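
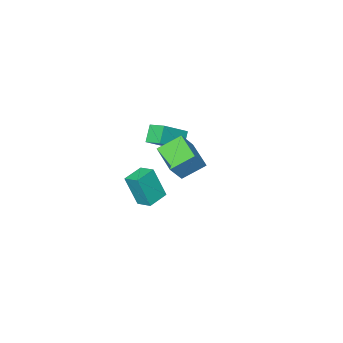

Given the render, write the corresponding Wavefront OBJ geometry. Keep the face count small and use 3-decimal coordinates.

v 0.049 1.85 2.412
v -1.102 2.397 3.221
v 0.478 3.484 1.917
v -0.674 4.031 2.725
v 0.894 1.969 3.535
v -0.258 2.516 4.343
v 1.322 3.603 3.039
v 0.171 4.15 3.848
v -2.646 -2.995 -4.302
v -2.224 -3.592 -2.387
v -2.777 -2.009 -3.966
v -2.355 -2.606 -2.051
v -1.365 -2.754 -4.509
v -0.943 -3.351 -2.594
v -1.496 -1.768 -4.173
v -1.074 -2.365 -2.258
v -4.1 -3.441 -1.432
v -4.739 -3.889 -0.521
v -4.3 -2.421 -1.071
v -4.939 -2.87 -0.16
v -2.521 -3.51 -0.36
v -3.16 -3.959 0.551
v -2.721 -2.491 0.001
v -3.36 -2.939 0.912
f 2 4 1
f 5 2 1
f 1 4 3
f 3 5 1
f 2 8 4
f 6 2 5
f 6 8 2
f 4 8 3
f 7 5 3
f 3 8 7
f 7 6 5
f 8 6 7
f 10 12 9
f 13 10 9
f 9 12 11
f 11 13 9
f 10 16 12
f 14 10 13
f 14 16 10
f 12 16 11
f 15 13 11
f 11 16 15
f 15 14 13
f 16 14 15
f 18 20 17
f 21 18 17
f 17 20 19
f 19 21 17
f 18 24 20
f 22 18 21
f 22 24 18
f 20 24 19
f 23 21 19
f 19 24 23
f 23 22 21
f 24 22 23



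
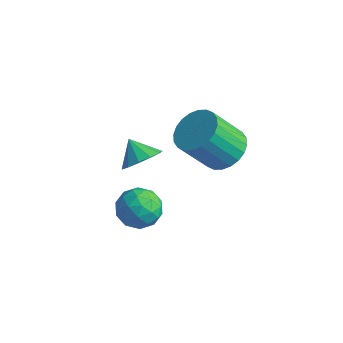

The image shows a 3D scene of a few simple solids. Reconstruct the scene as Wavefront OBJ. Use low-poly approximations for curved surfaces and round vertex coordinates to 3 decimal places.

v -2.134 -1.081 -3.565
v -1.685 -0.648 -4.318
v -0.735 -1.312 -2.862
v -0.286 -0.879 -3.615
v -0.844 -0.351 -3.011
v -1.709 -0.209 -3.445
v -0.711 -1.751 -3.735
v -1.576 -1.609 -4.169
v -0.805 -1.063 -4.423
v -0.887 -0.197 -3.975
v -1.533 -1.763 -3.205
v -1.615 -0.897 -2.757
v -2.032 -0.844 -4.003
v -0.388 -1.116 -3.177
v -0.716 -0.805 -2.822
v -0.452 -0.551 -3.264
v -2.046 -0.586 -3.49
v -1.782 -0.332 -3.932
v -1.288 -0.157 -3.164
v -0.638 -1.628 -3.248
v -0.374 -1.374 -3.69
v -1.968 -1.409 -3.916
v -1.704 -1.155 -4.358
v -1.132 -1.803 -4.016
v -1.251 -0.834 -4.508
v -0.429 -0.969 -4.095
v -0.679 -1.482 -4.165
v -1.187 -1.398 -4.42
v -1.299 -0.325 -4.244
v -0.477 -0.461 -3.831
v -0.805 -0.15 -3.476
v -1.314 -0.067 -3.731
v -0.782 -0.569 -4.306
v -1.943 -1.499 -3.349
v -1.121 -1.635 -2.936
v -1.106 -1.893 -3.449
v -1.615 -1.81 -3.704
v -1.991 -0.991 -3.085
v -1.169 -1.126 -2.672
v -1.233 -0.562 -2.76
v -1.741 -0.478 -3.015
v -1.638 -1.391 -2.874
v 0.872 1.551 -0.305
v 1.645 1.905 0.239
v 1.042 0.904 1.749
v 0.268 0.549 1.205
v 1.37 2.178 0.31
v 0.766 1.177 1.82
v 1.019 2.355 0.287
v 0.415 1.354 1.797
v 0.645 2.41 0.174
v 0.042 1.409 1.684
v 0.306 2.334 -0.012
v -0.298 1.333 1.499
v 0.053 2.139 -0.242
v -0.55 1.138 1.268
v -0.075 1.854 -0.483
v -0.679 0.853 1.028
v -0.059 1.523 -0.696
v -0.663 0.522 0.815
v 0.098 1.196 -0.849
v -0.505 0.195 0.661
v 0.374 0.923 -0.92
v -0.23 -0.078 0.59
v 0.725 0.746 -0.897
v 0.121 -0.255 0.613
v 1.098 0.691 -0.784
v 0.495 -0.31 0.726
v 1.438 0.767 -0.599
v 0.834 -0.234 0.912
v 1.69 0.962 -0.368
v 1.087 -0.039 1.142
v 1.819 1.247 -0.128
v 1.215 0.246 1.383
v 1.803 1.578 0.085
v 1.199 0.577 1.596
v -1.881 -0.099 -1.656
v -1.292 -0.207 -0.997
v -2.679 0.019 -0.924
v -1.308 0.285 -1.093
v -1.506 0.655 -1.368
v -1.822 0.786 -1.734
v -2.157 0.636 -2.076
v -2.404 0.253 -2.284
v -2.485 -0.242 -2.293
v -2.374 -0.691 -2.1
v -2.106 -0.952 -1.766
v -1.767 -0.942 -1.397
v -1.463 -0.664 -1.11
f 1 38 17
f 38 12 41
f 17 41 6
f 38 41 17
f 1 17 13
f 17 6 18
f 13 18 2
f 17 18 13
f 1 13 22
f 13 2 23
f 22 23 8
f 13 23 22
f 1 22 34
f 22 8 37
f 34 37 11
f 22 37 34
f 1 34 38
f 34 11 42
f 38 42 12
f 34 42 38
f 2 18 29
f 18 6 32
f 29 32 10
f 18 32 29
f 6 41 19
f 41 12 40
f 19 40 5
f 41 40 19
f 12 42 39
f 42 11 35
f 39 35 3
f 42 35 39
f 11 37 36
f 37 8 24
f 36 24 7
f 37 24 36
f 8 23 28
f 23 2 25
f 28 25 9
f 23 25 28
f 4 30 16
f 30 10 31
f 16 31 5
f 30 31 16
f 4 16 14
f 16 5 15
f 14 15 3
f 16 15 14
f 4 14 21
f 14 3 20
f 21 20 7
f 14 20 21
f 4 21 26
f 21 7 27
f 26 27 9
f 21 27 26
f 4 26 30
f 26 9 33
f 30 33 10
f 26 33 30
f 5 31 19
f 31 10 32
f 19 32 6
f 31 32 19
f 3 15 39
f 15 5 40
f 39 40 12
f 15 40 39
f 7 20 36
f 20 3 35
f 36 35 11
f 20 35 36
f 9 27 28
f 27 7 24
f 28 24 8
f 27 24 28
f 10 33 29
f 33 9 25
f 29 25 2
f 33 25 29
f 44 43 47
f 44 47 45
f 45 47 48
f 45 48 46
f 47 43 49
f 47 49 48
f 48 49 50
f 48 50 46
f 49 43 51
f 49 51 50
f 50 51 52
f 50 52 46
f 51 43 53
f 51 53 52
f 52 53 54
f 52 54 46
f 53 43 55
f 53 55 54
f 54 55 56
f 54 56 46
f 55 43 57
f 55 57 56
f 56 57 58
f 56 58 46
f 57 43 59
f 57 59 58
f 58 59 60
f 58 60 46
f 59 43 61
f 59 61 60
f 60 61 62
f 60 62 46
f 61 43 63
f 61 63 62
f 62 63 64
f 62 64 46
f 63 43 65
f 63 65 64
f 64 65 66
f 64 66 46
f 65 43 67
f 65 67 66
f 66 67 68
f 66 68 46
f 67 43 69
f 67 69 68
f 68 69 70
f 68 70 46
f 69 43 71
f 69 71 70
f 70 71 72
f 70 72 46
f 71 43 73
f 71 73 72
f 72 73 74
f 72 74 46
f 73 43 75
f 73 75 74
f 74 75 76
f 74 76 46
f 75 43 44
f 75 44 76
f 76 44 45
f 76 45 46
f 78 77 80
f 78 80 79
f 80 77 81
f 80 81 79
f 81 77 82
f 81 82 79
f 82 77 83
f 82 83 79
f 83 77 84
f 83 84 79
f 84 77 85
f 84 85 79
f 85 77 86
f 85 86 79
f 86 77 87
f 86 87 79
f 87 77 88
f 87 88 79
f 88 77 89
f 88 89 79
f 89 77 78
f 89 78 79



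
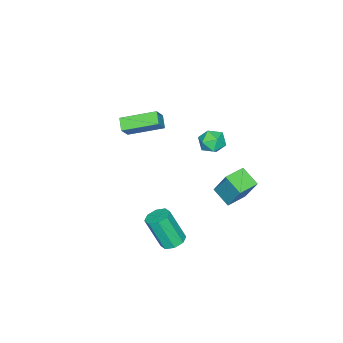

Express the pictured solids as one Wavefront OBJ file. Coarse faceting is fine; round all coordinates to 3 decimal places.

v -0.582 -2.177 0.449
v -1.103 -2.658 0.9
v 0.087 -2.109 1.293
v -0.434 -2.59 1.745
v 0.414 -3.87 -0.205
v -0.107 -4.351 0.247
v 1.083 -3.802 0.64
v 0.562 -4.283 1.091
v -2.486 0.801 -3.931
v -2.249 1.686 -2.221
v -2.212 1.886 -4.531
v -1.974 2.772 -2.821
v -1.266 0.488 -3.939
v -1.028 1.374 -2.229
v -0.991 1.574 -4.539
v -0.754 2.459 -2.829
v -3.432 -0.136 -2.061
v -2.991 -0.419 -1.389
v -3.509 -1.421 -2.551
v -3.068 -1.704 -1.879
v -3.862 -1.414 -1.777
v -3.815 -0.619 -1.473
v -2.685 -1.221 -2.467
v -2.638 -0.426 -2.163
v -2.53 -1.089 -1.64
v -3.257 -1.208 -1.213
v -3.243 -0.632 -2.727
v -3.97 -0.751 -2.3
v 3.879 1.381 -3.812
v 4.333 0.908 -4.085
v 4.554 0.066 -2.262
v 4.101 0.539 -1.988
v 4.583 1.357 -3.908
v 4.804 0.516 -2.085
v 4.42 1.82 -3.674
v 4.641 0.979 -1.851
v 3.941 2.026 -3.521
v 4.162 1.184 -1.698
v 3.426 1.854 -3.538
v 3.647 1.012 -1.715
v 3.176 1.404 -3.715
v 3.397 0.563 -1.892
v 3.339 0.941 -3.949
v 3.56 0.1 -2.126
v 3.818 0.736 -4.102
v 4.039 -0.106 -2.279
f 2 4 1
f 5 2 1
f 1 4 3
f 3 5 1
f 2 8 4
f 6 2 5
f 6 8 2
f 4 8 3
f 7 5 3
f 3 8 7
f 7 6 5
f 8 6 7
f 10 12 9
f 13 10 9
f 9 12 11
f 11 13 9
f 10 16 12
f 14 10 13
f 14 16 10
f 12 16 11
f 15 13 11
f 11 16 15
f 15 14 13
f 16 14 15
f 17 28 22
f 17 22 18
f 17 18 24
f 17 24 27
f 17 27 28
f 18 22 26
f 22 28 21
f 28 27 19
f 27 24 23
f 24 18 25
f 20 26 21
f 20 21 19
f 20 19 23
f 20 23 25
f 20 25 26
f 21 26 22
f 19 21 28
f 23 19 27
f 25 23 24
f 26 25 18
f 30 29 33
f 30 33 31
f 31 33 34
f 31 34 32
f 33 29 35
f 33 35 34
f 34 35 36
f 34 36 32
f 35 29 37
f 35 37 36
f 36 37 38
f 36 38 32
f 37 29 39
f 37 39 38
f 38 39 40
f 38 40 32
f 39 29 41
f 39 41 40
f 40 41 42
f 40 42 32
f 41 29 43
f 41 43 42
f 42 43 44
f 42 44 32
f 43 29 45
f 43 45 44
f 44 45 46
f 44 46 32
f 45 29 30
f 45 30 46
f 46 30 31
f 46 31 32



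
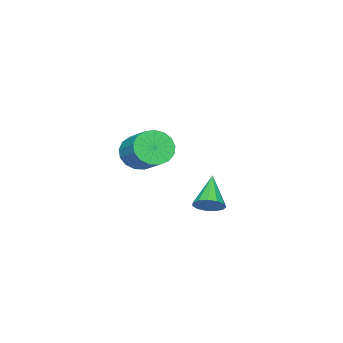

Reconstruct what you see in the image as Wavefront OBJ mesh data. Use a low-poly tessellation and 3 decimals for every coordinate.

v -1.35 3.652 -1.806
v -0.99 3.849 -1.315
v -2.39 3.028 -0.794
v -1.22 4.117 -1.386
v -1.491 4.238 -1.59
v -1.718 4.173 -1.863
v -1.828 3.942 -2.118
v -1.786 3.62 -2.274
v -1.605 3.308 -2.281
v -1.344 3.105 -2.138
v -1.085 3.076 -1.889
v -0.909 3.23 -1.614
v -0.874 3.518 -1.4
v -3.788 -1.647 -1.354
v -3.015 -1.729 -1.787
v -2.419 -0.496 -0.96
v -3.192 -0.413 -0.526
v -3.239 -1.459 -2.029
v -2.644 -0.225 -1.201
v -3.589 -1.232 -2.115
v -2.993 0.002 -1.288
v -3.984 -1.1 -2.028
v -3.389 0.134 -1.2
v -4.335 -1.093 -1.785
v -3.739 0.14 -0.958
v -4.56 -1.213 -1.444
v -3.964 0.02 -0.617
v -4.608 -1.432 -1.082
v -4.012 -0.199 -0.255
v -4.468 -1.701 -0.783
v -3.873 -0.468 0.045
v -4.173 -1.957 -0.614
v -3.577 -0.724 0.214
v -3.789 -2.142 -0.614
v -3.193 -0.909 0.213
v -3.405 -2.213 -0.784
v -2.809 -0.98 0.043
v -3.109 -2.155 -1.085
v -2.513 -0.922 -0.257
v -2.968 -1.98 -1.447
v -2.372 -0.747 -0.619
f 2 1 4
f 2 4 3
f 4 1 5
f 4 5 3
f 5 1 6
f 5 6 3
f 6 1 7
f 6 7 3
f 7 1 8
f 7 8 3
f 8 1 9
f 8 9 3
f 9 1 10
f 9 10 3
f 10 1 11
f 10 11 3
f 11 1 12
f 11 12 3
f 12 1 13
f 12 13 3
f 13 1 2
f 13 2 3
f 15 14 18
f 15 18 16
f 16 18 19
f 16 19 17
f 18 14 20
f 18 20 19
f 19 20 21
f 19 21 17
f 20 14 22
f 20 22 21
f 21 22 23
f 21 23 17
f 22 14 24
f 22 24 23
f 23 24 25
f 23 25 17
f 24 14 26
f 24 26 25
f 25 26 27
f 25 27 17
f 26 14 28
f 26 28 27
f 27 28 29
f 27 29 17
f 28 14 30
f 28 30 29
f 29 30 31
f 29 31 17
f 30 14 32
f 30 32 31
f 31 32 33
f 31 33 17
f 32 14 34
f 32 34 33
f 33 34 35
f 33 35 17
f 34 14 36
f 34 36 35
f 35 36 37
f 35 37 17
f 36 14 38
f 36 38 37
f 37 38 39
f 37 39 17
f 38 14 40
f 38 40 39
f 39 40 41
f 39 41 17
f 40 14 15
f 40 15 41
f 41 15 16
f 41 16 17



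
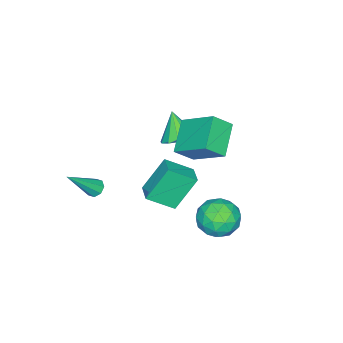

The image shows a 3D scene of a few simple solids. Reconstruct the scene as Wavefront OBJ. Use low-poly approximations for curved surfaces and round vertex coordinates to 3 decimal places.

v 0.536 3.58 -3.724
v 1.624 3.358 -3.547
v 0.076 2.282 -2.533
v 1.164 2.06 -2.356
v 0.724 3.031 -1.999
v 1.008 3.833 -2.735
v 0.692 1.807 -3.345
v 0.976 2.609 -4.081
v 1.721 2.261 -3.313
v 1.74 3.018 -2.481
v -0.04 2.622 -3.599
v -0.021 3.379 -2.767
v 1.12 3.583 -3.74
v 0.58 2.057 -2.34
v 0.321 2.628 -2.13
v 0.961 2.497 -2.026
v 0.758 3.863 -3.262
v 1.398 3.732 -3.158
v 0.869 3.54 -2.248
v 0.302 1.908 -2.922
v 0.942 1.777 -2.818
v 0.739 3.143 -4.054
v 1.379 3.012 -3.95
v 0.831 2.1 -3.832
v 1.817 2.808 -3.498
v 1.547 2.045 -2.798
v 1.269 1.896 -3.38
v 1.436 2.368 -3.813
v 1.828 3.252 -3.009
v 1.558 2.489 -2.309
v 1.299 3.06 -2.099
v 1.466 3.532 -2.532
v 1.885 2.608 -2.872
v 0.142 3.151 -3.771
v -0.128 2.388 -3.071
v 0.234 2.108 -3.548
v 0.401 2.58 -3.981
v 0.153 3.595 -3.282
v -0.117 2.832 -2.582
v 0.264 3.272 -2.267
v 0.431 3.744 -2.7
v -0.185 3.032 -3.208
v 0.11 1.029 -0.937
v 0.885 -0.054 -0.106
v 0.897 1.731 -0.756
v 1.671 0.648 0.076
v 1.049 0.412 -2.616
v 1.823 -0.671 -1.784
v 1.835 1.114 -2.434
v 2.61 0.031 -1.603
v -1.086 0.689 1.04
v -0.961 2.425 2.215
v 0.414 1.201 0.125
v 0.539 2.937 1.301
v -0.379 0.083 1.859
v -0.254 1.819 3.035
v 1.121 0.595 0.945
v 1.246 2.331 2.12
v -2.211 -1.177 -1.526
v -1.333 -1.242 -1.226
v -2.729 -1.923 -0.174
v -1.518 -0.786 -1.045
v -1.922 -0.454 -1.017
v -2.418 -0.352 -1.151
v -2.849 -0.511 -1.404
v -3.076 -0.882 -1.696
v -3.029 -1.346 -1.934
v -2.722 -1.757 -2.043
v -2.253 -1.983 -1.988
v -1.77 -1.953 -1.786
v -1.427 -1.677 -1.502
v 3.279 -2.258 -1.427
v 3.615 -2.418 -1.775
v 4.561 -2.902 0.107
v 3.675 -2.047 -1.669
v 3.503 -1.8 -1.422
v 3.2 -1.821 -1.177
v 2.943 -2.098 -1.078
v 2.883 -2.469 -1.184
v 3.055 -2.716 -1.432
v 3.358 -2.695 -1.677
f 1 38 17
f 38 12 41
f 17 41 6
f 38 41 17
f 1 17 13
f 17 6 18
f 13 18 2
f 17 18 13
f 1 13 22
f 13 2 23
f 22 23 8
f 13 23 22
f 1 22 34
f 22 8 37
f 34 37 11
f 22 37 34
f 1 34 38
f 34 11 42
f 38 42 12
f 34 42 38
f 2 18 29
f 18 6 32
f 29 32 10
f 18 32 29
f 6 41 19
f 41 12 40
f 19 40 5
f 41 40 19
f 12 42 39
f 42 11 35
f 39 35 3
f 42 35 39
f 11 37 36
f 37 8 24
f 36 24 7
f 37 24 36
f 8 23 28
f 23 2 25
f 28 25 9
f 23 25 28
f 4 30 16
f 30 10 31
f 16 31 5
f 30 31 16
f 4 16 14
f 16 5 15
f 14 15 3
f 16 15 14
f 4 14 21
f 14 3 20
f 21 20 7
f 14 20 21
f 4 21 26
f 21 7 27
f 26 27 9
f 21 27 26
f 4 26 30
f 26 9 33
f 30 33 10
f 26 33 30
f 5 31 19
f 31 10 32
f 19 32 6
f 31 32 19
f 3 15 39
f 15 5 40
f 39 40 12
f 15 40 39
f 7 20 36
f 20 3 35
f 36 35 11
f 20 35 36
f 9 27 28
f 27 7 24
f 28 24 8
f 27 24 28
f 10 33 29
f 33 9 25
f 29 25 2
f 33 25 29
f 44 46 43
f 47 44 43
f 43 46 45
f 45 47 43
f 44 50 46
f 48 44 47
f 48 50 44
f 46 50 45
f 49 47 45
f 45 50 49
f 49 48 47
f 50 48 49
f 52 54 51
f 55 52 51
f 51 54 53
f 53 55 51
f 52 58 54
f 56 52 55
f 56 58 52
f 54 58 53
f 57 55 53
f 53 58 57
f 57 56 55
f 58 56 57
f 60 59 62
f 60 62 61
f 62 59 63
f 62 63 61
f 63 59 64
f 63 64 61
f 64 59 65
f 64 65 61
f 65 59 66
f 65 66 61
f 66 59 67
f 66 67 61
f 67 59 68
f 67 68 61
f 68 59 69
f 68 69 61
f 69 59 70
f 69 70 61
f 70 59 71
f 70 71 61
f 71 59 60
f 71 60 61
f 73 72 75
f 73 75 74
f 75 72 76
f 75 76 74
f 76 72 77
f 76 77 74
f 77 72 78
f 77 78 74
f 78 72 79
f 78 79 74
f 79 72 80
f 79 80 74
f 80 72 81
f 80 81 74
f 81 72 73
f 81 73 74



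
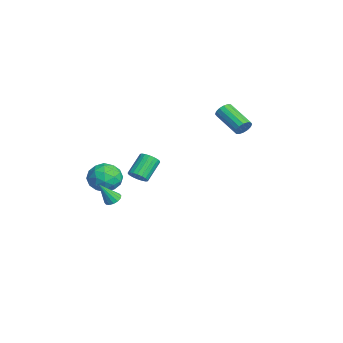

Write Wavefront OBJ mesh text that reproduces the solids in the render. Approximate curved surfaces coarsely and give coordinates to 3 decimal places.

v 1.893 -3.337 -1.849
v 2.397 -3.372 -1.917
v 2.007 -4.083 -0.611
v 2.362 -3.15 -1.779
v 2.202 -2.977 -1.66
v 1.959 -2.901 -1.592
v 1.698 -2.941 -1.592
v 1.489 -3.088 -1.661
v 1.389 -3.301 -1.781
v 1.423 -3.523 -1.918
v 1.584 -3.696 -2.037
v 1.827 -3.772 -2.106
v 2.088 -3.732 -2.105
v 2.297 -3.586 -2.036
v -3.319 -2.489 -3.935
v -2.592 -2.606 -3.156
v -4.508 -3.274 -2.944
v -3.781 -3.391 -2.165
v -4.149 -2.415 -2.413
v -3.414 -1.929 -3.025
v -3.686 -3.951 -3.075
v -2.951 -3.465 -3.687
v -2.819 -3.509 -2.624
v -3.105 -2.56 -2.215
v -3.995 -3.32 -3.885
v -4.281 -2.371 -3.476
v -2.851 -2.478 -3.632
v -4.249 -3.402 -2.468
v -4.465 -2.828 -2.614
v -4.038 -2.896 -2.155
v -3.335 -2.081 -3.556
v -2.907 -2.149 -3.098
v -3.822 -2.037 -2.661
v -4.193 -3.731 -3.002
v -3.765 -3.799 -2.544
v -3.062 -2.984 -3.945
v -2.635 -3.052 -3.486
v -3.278 -3.843 -3.439
v -2.557 -3.078 -2.861
v -3.256 -3.54 -2.279
v -3.2 -3.868 -2.814
v -2.768 -3.583 -3.174
v -2.725 -2.52 -2.621
v -3.424 -2.982 -2.039
v -3.64 -2.408 -2.185
v -3.209 -2.122 -2.545
v -2.859 -3.051 -2.308
v -3.676 -2.898 -4.061
v -4.375 -3.36 -3.479
v -3.891 -3.758 -3.555
v -3.46 -3.472 -3.915
v -3.844 -2.34 -3.821
v -4.543 -2.802 -3.239
v -4.332 -2.297 -2.926
v -3.9 -2.012 -3.286
v -4.241 -2.829 -3.792
v 3.971 -2.357 0.785
v 4.461 -2.224 1.065
v 3.719 -1.449 1.995
v 3.229 -1.583 1.715
v 4.441 -2.034 0.891
v 3.699 -1.26 1.821
v 4.328 -1.909 0.696
v 3.585 -1.134 1.626
v 4.144 -1.872 0.519
v 3.401 -1.097 1.449
v 3.926 -1.931 0.394
v 3.183 -1.157 1.324
v 3.717 -2.075 0.347
v 2.974 -1.3 1.277
v 3.558 -2.275 0.386
v 2.816 -1.5 1.316
v 3.481 -2.491 0.505
v 2.739 -1.716 1.435
v 3.501 -2.68 0.679
v 2.759 -1.906 1.609
v 3.615 -2.806 0.874
v 2.872 -2.031 1.804
v 3.799 -2.843 1.051
v 3.056 -2.068 1.981
v 4.017 -2.783 1.176
v 3.274 -2.009 2.106
v 4.226 -2.64 1.223
v 3.483 -1.865 2.153
v 4.384 -2.44 1.184
v 3.642 -1.665 2.114
v -1.293 4.399 1.227
v -0.996 4.323 1.708
v -2.469 3.526 2.493
v -2.767 3.601 2.013
v -1.124 4.588 1.738
v -2.597 3.79 2.523
v -1.296 4.801 1.631
v -2.77 4.004 2.416
v -1.468 4.907 1.416
v -2.942 4.11 2.201
v -1.594 4.877 1.15
v -3.067 4.08 1.935
v -1.638 4.718 0.905
v -3.111 3.921 1.691
v -1.591 4.474 0.747
v -3.064 3.677 1.532
v -1.463 4.21 0.717
v -2.936 3.412 1.502
v -1.29 3.996 0.824
v -2.764 3.199 1.609
v -1.118 3.89 1.039
v -2.592 3.093 1.824
v -0.993 3.92 1.305
v -2.466 3.123 2.09
v -0.949 4.079 1.549
v -2.422 3.282 2.335
f 2 1 4
f 2 4 3
f 4 1 5
f 4 5 3
f 5 1 6
f 5 6 3
f 6 1 7
f 6 7 3
f 7 1 8
f 7 8 3
f 8 1 9
f 8 9 3
f 9 1 10
f 9 10 3
f 10 1 11
f 10 11 3
f 11 1 12
f 11 12 3
f 12 1 13
f 12 13 3
f 13 1 14
f 13 14 3
f 14 1 2
f 14 2 3
f 15 52 31
f 52 26 55
f 31 55 20
f 52 55 31
f 15 31 27
f 31 20 32
f 27 32 16
f 31 32 27
f 15 27 36
f 27 16 37
f 36 37 22
f 27 37 36
f 15 36 48
f 36 22 51
f 48 51 25
f 36 51 48
f 15 48 52
f 48 25 56
f 52 56 26
f 48 56 52
f 16 32 43
f 32 20 46
f 43 46 24
f 32 46 43
f 20 55 33
f 55 26 54
f 33 54 19
f 55 54 33
f 26 56 53
f 56 25 49
f 53 49 17
f 56 49 53
f 25 51 50
f 51 22 38
f 50 38 21
f 51 38 50
f 22 37 42
f 37 16 39
f 42 39 23
f 37 39 42
f 18 44 30
f 44 24 45
f 30 45 19
f 44 45 30
f 18 30 28
f 30 19 29
f 28 29 17
f 30 29 28
f 18 28 35
f 28 17 34
f 35 34 21
f 28 34 35
f 18 35 40
f 35 21 41
f 40 41 23
f 35 41 40
f 18 40 44
f 40 23 47
f 44 47 24
f 40 47 44
f 19 45 33
f 45 24 46
f 33 46 20
f 45 46 33
f 17 29 53
f 29 19 54
f 53 54 26
f 29 54 53
f 21 34 50
f 34 17 49
f 50 49 25
f 34 49 50
f 23 41 42
f 41 21 38
f 42 38 22
f 41 38 42
f 24 47 43
f 47 23 39
f 43 39 16
f 47 39 43
f 58 57 61
f 58 61 59
f 59 61 62
f 59 62 60
f 61 57 63
f 61 63 62
f 62 63 64
f 62 64 60
f 63 57 65
f 63 65 64
f 64 65 66
f 64 66 60
f 65 57 67
f 65 67 66
f 66 67 68
f 66 68 60
f 67 57 69
f 67 69 68
f 68 69 70
f 68 70 60
f 69 57 71
f 69 71 70
f 70 71 72
f 70 72 60
f 71 57 73
f 71 73 72
f 72 73 74
f 72 74 60
f 73 57 75
f 73 75 74
f 74 75 76
f 74 76 60
f 75 57 77
f 75 77 76
f 76 77 78
f 76 78 60
f 77 57 79
f 77 79 78
f 78 79 80
f 78 80 60
f 79 57 81
f 79 81 80
f 80 81 82
f 80 82 60
f 81 57 83
f 81 83 82
f 82 83 84
f 82 84 60
f 83 57 85
f 83 85 84
f 84 85 86
f 84 86 60
f 85 57 58
f 85 58 86
f 86 58 59
f 86 59 60
f 88 87 91
f 88 91 89
f 89 91 92
f 89 92 90
f 91 87 93
f 91 93 92
f 92 93 94
f 92 94 90
f 93 87 95
f 93 95 94
f 94 95 96
f 94 96 90
f 95 87 97
f 95 97 96
f 96 97 98
f 96 98 90
f 97 87 99
f 97 99 98
f 98 99 100
f 98 100 90
f 99 87 101
f 99 101 100
f 100 101 102
f 100 102 90
f 101 87 103
f 101 103 102
f 102 103 104
f 102 104 90
f 103 87 105
f 103 105 104
f 104 105 106
f 104 106 90
f 105 87 107
f 105 107 106
f 106 107 108
f 106 108 90
f 107 87 109
f 107 109 108
f 108 109 110
f 108 110 90
f 109 87 111
f 109 111 110
f 110 111 112
f 110 112 90
f 111 87 88
f 111 88 112
f 112 88 89
f 112 89 90



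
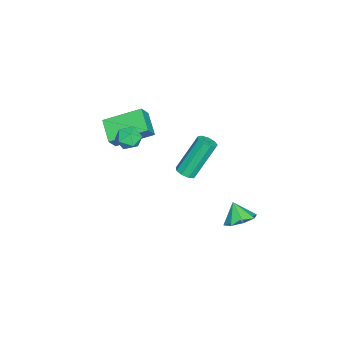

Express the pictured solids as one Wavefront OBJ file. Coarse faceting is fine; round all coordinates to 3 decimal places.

v 0.494 -2.47 1.73
v 1.092 -2.307 1.373
v 1.088 -3.213 2.387
v 1.686 -3.05 2.03
v 1.385 -2.566 2.461
v 1.017 -2.107 2.055
v 1.163 -3.413 1.705
v 0.795 -2.954 1.299
v 1.505 -2.89 1.357
v 1.642 -2.367 1.825
v 0.538 -3.153 1.935
v 0.675 -2.63 2.403
v 0.929 2.664 -3.139
v 1.571 2.999 -2.694
v 0.551 2.196 -2.241
v 1.05 3.388 -2.71
v 0.458 3.353 -2.978
v 0.142 2.914 -3.34
v 0.287 2.329 -3.584
v 0.808 1.94 -3.567
v 1.4 1.975 -3.299
v 1.716 2.414 -2.938
v 2.416 0.387 1.206
v 2.681 0.032 1.478
v 1.908 0.857 3.307
v 1.644 1.213 3.034
v 2.88 0.322 1.431
v 2.108 1.148 3.26
v 2.863 0.643 1.279
v 2.09 1.469 3.107
v 2.636 0.844 1.092
v 1.864 1.67 2.921
v 2.307 0.832 0.959
v 1.534 1.657 2.787
v 2.029 0.611 0.941
v 1.256 1.436 2.77
v 1.932 0.285 1.047
v 1.159 1.111 2.876
v 2.062 0.008 1.227
v 1.289 0.833 3.056
v 2.357 -0.093 1.397
v 1.585 0.733 3.226
v 0.052 -3.75 0.148
v -0.964 -4.38 0.795
v -0.546 -1.969 0.944
v -1.562 -2.6 1.591
v 0.642 -3.9 0.929
v -0.374 -4.531 1.576
v 0.044 -2.12 1.725
v -0.972 -2.75 2.372
f 1 12 6
f 1 6 2
f 1 2 8
f 1 8 11
f 1 11 12
f 2 6 10
f 6 12 5
f 12 11 3
f 11 8 7
f 8 2 9
f 4 10 5
f 4 5 3
f 4 3 7
f 4 7 9
f 4 9 10
f 5 10 6
f 3 5 12
f 7 3 11
f 9 7 8
f 10 9 2
f 14 13 16
f 14 16 15
f 16 13 17
f 16 17 15
f 17 13 18
f 17 18 15
f 18 13 19
f 18 19 15
f 19 13 20
f 19 20 15
f 20 13 21
f 20 21 15
f 21 13 22
f 21 22 15
f 22 13 14
f 22 14 15
f 24 23 27
f 24 27 25
f 25 27 28
f 25 28 26
f 27 23 29
f 27 29 28
f 28 29 30
f 28 30 26
f 29 23 31
f 29 31 30
f 30 31 32
f 30 32 26
f 31 23 33
f 31 33 32
f 32 33 34
f 32 34 26
f 33 23 35
f 33 35 34
f 34 35 36
f 34 36 26
f 35 23 37
f 35 37 36
f 36 37 38
f 36 38 26
f 37 23 39
f 37 39 38
f 38 39 40
f 38 40 26
f 39 23 41
f 39 41 40
f 40 41 42
f 40 42 26
f 41 23 24
f 41 24 42
f 42 24 25
f 42 25 26
f 44 46 43
f 47 44 43
f 43 46 45
f 45 47 43
f 44 50 46
f 48 44 47
f 48 50 44
f 46 50 45
f 49 47 45
f 45 50 49
f 49 48 47
f 50 48 49



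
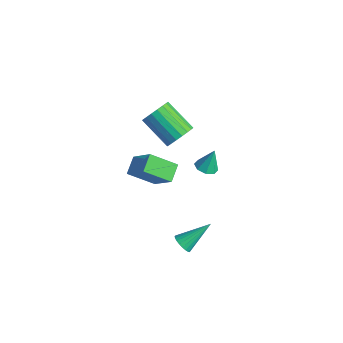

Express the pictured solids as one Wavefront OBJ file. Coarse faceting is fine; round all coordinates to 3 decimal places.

v -0.911 -0.004 1.325
v -0.453 -0.376 1.433
v -0.829 0.424 2.455
v -0.314 0.03 1.27
v -0.525 0.416 1.139
v -0.962 0.557 1.117
v -1.369 0.369 1.217
v -1.507 -0.037 1.381
v -1.296 -0.424 1.512
v -0.86 -0.564 1.534
v -1.587 -4.083 2.854
v -0.332 -4.02 4.142
v -2.08 -3.362 3.298
v -0.825 -3.299 4.587
v -0.815 -3.061 2.053
v 0.44 -2.998 3.342
v -1.308 -2.34 2.498
v -0.053 -2.277 3.786
v -2.793 -0.149 2.214
v -2.377 -0.681 2.662
v -3.932 -1.042 3.675
v -4.347 -0.511 3.226
v -2.332 -0.371 2.842
v -3.887 -0.732 3.854
v -2.378 -0.018 2.897
v -3.933 -0.379 3.91
v -2.506 0.309 2.817
v -4.061 -0.052 3.829
v -2.691 0.546 2.617
v -4.246 0.184 3.63
v -2.896 0.644 2.338
v -4.451 0.283 3.35
v -3.081 0.586 2.034
v -4.635 0.225 3.046
v -3.208 0.382 1.765
v -4.763 0.021 2.778
v -3.253 0.072 1.586
v -4.808 -0.289 2.598
v -3.207 -0.281 1.53
v -4.762 -0.642 2.543
v -3.079 -0.608 1.611
v -4.634 -0.969 2.623
v -2.894 -0.844 1.81
v -4.449 -1.206 2.823
v -2.689 -0.943 2.09
v -4.244 -1.304 3.102
v -2.505 -0.885 2.394
v -4.059 -1.246 3.406
v 2.495 -3.882 0.888
v 2.703 -3.627 0.46
v 2.805 -2.518 1.852
v 2.5 -3.571 0.446
v 2.297 -3.563 0.5
v 2.123 -3.604 0.613
v 2.007 -3.687 0.767
v 1.964 -3.799 0.94
v 2.003 -3.925 1.105
v 2.116 -4.044 1.237
v 2.287 -4.138 1.315
v 2.49 -4.193 1.329
v 2.694 -4.202 1.275
v 2.867 -4.161 1.162
v 2.984 -4.078 1.008
v 3.026 -3.966 0.835
v 2.988 -3.84 0.67
v 2.874 -3.721 0.538
f 2 1 4
f 2 4 3
f 4 1 5
f 4 5 3
f 5 1 6
f 5 6 3
f 6 1 7
f 6 7 3
f 7 1 8
f 7 8 3
f 8 1 9
f 8 9 3
f 9 1 10
f 9 10 3
f 10 1 2
f 10 2 3
f 12 14 11
f 15 12 11
f 11 14 13
f 13 15 11
f 12 18 14
f 16 12 15
f 16 18 12
f 14 18 13
f 17 15 13
f 13 18 17
f 17 16 15
f 18 16 17
f 20 19 23
f 20 23 21
f 21 23 24
f 21 24 22
f 23 19 25
f 23 25 24
f 24 25 26
f 24 26 22
f 25 19 27
f 25 27 26
f 26 27 28
f 26 28 22
f 27 19 29
f 27 29 28
f 28 29 30
f 28 30 22
f 29 19 31
f 29 31 30
f 30 31 32
f 30 32 22
f 31 19 33
f 31 33 32
f 32 33 34
f 32 34 22
f 33 19 35
f 33 35 34
f 34 35 36
f 34 36 22
f 35 19 37
f 35 37 36
f 36 37 38
f 36 38 22
f 37 19 39
f 37 39 38
f 38 39 40
f 38 40 22
f 39 19 41
f 39 41 40
f 40 41 42
f 40 42 22
f 41 19 43
f 41 43 42
f 42 43 44
f 42 44 22
f 43 19 45
f 43 45 44
f 44 45 46
f 44 46 22
f 45 19 47
f 45 47 46
f 46 47 48
f 46 48 22
f 47 19 20
f 47 20 48
f 48 20 21
f 48 21 22
f 50 49 52
f 50 52 51
f 52 49 53
f 52 53 51
f 53 49 54
f 53 54 51
f 54 49 55
f 54 55 51
f 55 49 56
f 55 56 51
f 56 49 57
f 56 57 51
f 57 49 58
f 57 58 51
f 58 49 59
f 58 59 51
f 59 49 60
f 59 60 51
f 60 49 61
f 60 61 51
f 61 49 62
f 61 62 51
f 62 49 63
f 62 63 51
f 63 49 64
f 63 64 51
f 64 49 65
f 64 65 51
f 65 49 66
f 65 66 51
f 66 49 50
f 66 50 51



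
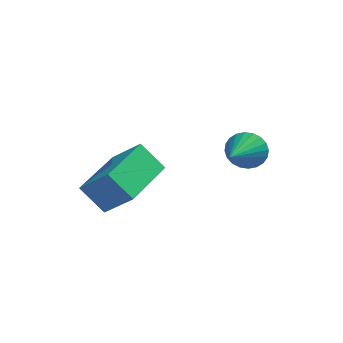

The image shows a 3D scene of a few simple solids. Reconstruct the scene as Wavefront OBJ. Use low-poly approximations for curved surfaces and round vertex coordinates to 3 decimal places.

v -4.33 -4.518 -3.055
v -3.416 -4.813 -2.209
v -3.82 -2.467 -2.893
v -2.905 -2.761 -2.047
v -3.575 -4.639 -3.913
v -2.66 -4.933 -3.067
v -3.064 -2.587 -3.751
v -2.15 -2.882 -2.905
v -0.097 -0.623 -3.232
v 0.258 -0.878 -3.779
v -0.363 -2.157 -2.688
v 0.458 -0.848 -3.596
v 0.573 -0.783 -3.357
v 0.587 -0.694 -3.099
v 0.497 -0.594 -2.861
v 0.316 -0.499 -2.68
v 0.072 -0.422 -2.583
v -0.197 -0.376 -2.585
v -0.451 -0.367 -2.685
v -0.651 -0.397 -2.869
v -0.766 -0.462 -3.107
v -0.78 -0.551 -3.365
v -0.69 -0.651 -3.603
v -0.509 -0.747 -3.784
v -0.265 -0.823 -3.881
v 0.004 -0.87 -3.879
f 2 4 1
f 5 2 1
f 1 4 3
f 3 5 1
f 2 8 4
f 6 2 5
f 6 8 2
f 4 8 3
f 7 5 3
f 3 8 7
f 7 6 5
f 8 6 7
f 10 9 12
f 10 12 11
f 12 9 13
f 12 13 11
f 13 9 14
f 13 14 11
f 14 9 15
f 14 15 11
f 15 9 16
f 15 16 11
f 16 9 17
f 16 17 11
f 17 9 18
f 17 18 11
f 18 9 19
f 18 19 11
f 19 9 20
f 19 20 11
f 20 9 21
f 20 21 11
f 21 9 22
f 21 22 11
f 22 9 23
f 22 23 11
f 23 9 24
f 23 24 11
f 24 9 25
f 24 25 11
f 25 9 26
f 25 26 11
f 26 9 10
f 26 10 11



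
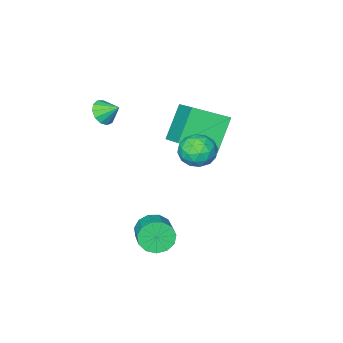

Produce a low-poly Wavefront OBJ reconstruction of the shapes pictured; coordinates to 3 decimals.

v 0.842 -4.119 3.266
v 1.48 -4.112 3.661
v 0.458 -3.381 3.874
v 1.529 -3.83 3.35
v 1.36 -3.64 3.012
v 1.027 -3.602 2.755
v 0.635 -3.728 2.661
v 0.309 -3.978 2.758
v 0.152 -4.273 3.017
v 0.214 -4.519 3.355
v 0.476 -4.638 3.665
v 0.854 -4.592 3.848
v 1.228 -4.396 3.846
v 0.748 -0.37 -2.913
v 1.185 -0.907 -2.323
v 1.869 0.292 -1.737
v 1.432 0.83 -2.327
v 1.484 -0.875 -2.739
v 2.168 0.324 -2.152
v 1.55 -0.682 -3.209
v 2.234 0.517 -2.623
v 1.36 -0.39 -3.586
v 2.045 0.809 -3
v 0.977 -0.092 -3.749
v 1.661 1.108 -3.163
v 0.52 0.119 -3.647
v 1.205 1.318 -3.06
v 0.136 0.174 -3.311
v 0.82 1.373 -2.725
v -0.054 0.057 -2.85
v 0.631 1.256 -2.264
v 0.011 -0.196 -2.408
v 0.695 1.003 -1.822
v 0.31 -0.504 -2.127
v 0.994 0.696 -1.541
v 0.747 -0.769 -2.095
v 1.431 0.43 -1.509
v -4.648 -2.444 1.73
v -4.091 -0.722 2.714
v -3.415 -1.894 0.069
v -2.858 -0.172 1.053
v -3.082 -3.428 2.567
v -2.525 -1.706 3.551
v -1.849 -2.878 0.906
v -1.292 -1.156 1.89
v -1.098 1.928 2.816
v -0.559 2.182 3.578
v -0.461 0.498 2.842
v 0.078 0.752 3.604
v -0.879 0.654 3.7
v -1.273 1.538 3.684
v 0.253 1.142 2.736
v -0.141 2.026 2.72
v 0.276 1.696 3.529
v -0.424 1.395 4.124
v -0.596 1.285 2.296
v -1.296 0.984 2.891
v -0.885 2.18 3.195
v -0.135 0.5 3.225
v -0.698 0.442 3.281
v -0.381 0.591 3.729
v -1.304 1.802 3.257
v -0.987 1.951 3.705
v -1.176 1.053 3.777
v -0.033 0.729 2.715
v 0.284 0.878 3.163
v -0.639 2.089 2.691
v -0.322 2.238 3.139
v 0.156 1.627 2.643
v -0.077 2.044 3.614
v 0.298 1.204 3.629
v 0.401 1.433 3.118
v 0.169 1.952 3.109
v -0.488 1.867 3.964
v -0.113 1.027 3.979
v -0.676 0.969 4.035
v -0.908 1.488 4.026
v 0.003 1.581 3.935
v -0.907 1.653 2.441
v -0.532 0.813 2.456
v -0.112 1.192 2.394
v -0.344 1.711 2.385
v -1.318 1.476 2.791
v -0.943 0.636 2.806
v -1.189 0.728 3.311
v -1.421 1.247 3.302
v -1.023 1.099 2.485
f 2 1 4
f 2 4 3
f 4 1 5
f 4 5 3
f 5 1 6
f 5 6 3
f 6 1 7
f 6 7 3
f 7 1 8
f 7 8 3
f 8 1 9
f 8 9 3
f 9 1 10
f 9 10 3
f 10 1 11
f 10 11 3
f 11 1 12
f 11 12 3
f 12 1 13
f 12 13 3
f 13 1 2
f 13 2 3
f 15 14 18
f 15 18 16
f 16 18 19
f 16 19 17
f 18 14 20
f 18 20 19
f 19 20 21
f 19 21 17
f 20 14 22
f 20 22 21
f 21 22 23
f 21 23 17
f 22 14 24
f 22 24 23
f 23 24 25
f 23 25 17
f 24 14 26
f 24 26 25
f 25 26 27
f 25 27 17
f 26 14 28
f 26 28 27
f 27 28 29
f 27 29 17
f 28 14 30
f 28 30 29
f 29 30 31
f 29 31 17
f 30 14 32
f 30 32 31
f 31 32 33
f 31 33 17
f 32 14 34
f 32 34 33
f 33 34 35
f 33 35 17
f 34 14 36
f 34 36 35
f 35 36 37
f 35 37 17
f 36 14 15
f 36 15 37
f 37 15 16
f 37 16 17
f 39 41 38
f 42 39 38
f 38 41 40
f 40 42 38
f 39 45 41
f 43 39 42
f 43 45 39
f 41 45 40
f 44 42 40
f 40 45 44
f 44 43 42
f 45 43 44
f 46 83 62
f 83 57 86
f 62 86 51
f 83 86 62
f 46 62 58
f 62 51 63
f 58 63 47
f 62 63 58
f 46 58 67
f 58 47 68
f 67 68 53
f 58 68 67
f 46 67 79
f 67 53 82
f 79 82 56
f 67 82 79
f 46 79 83
f 79 56 87
f 83 87 57
f 79 87 83
f 47 63 74
f 63 51 77
f 74 77 55
f 63 77 74
f 51 86 64
f 86 57 85
f 64 85 50
f 86 85 64
f 57 87 84
f 87 56 80
f 84 80 48
f 87 80 84
f 56 82 81
f 82 53 69
f 81 69 52
f 82 69 81
f 53 68 73
f 68 47 70
f 73 70 54
f 68 70 73
f 49 75 61
f 75 55 76
f 61 76 50
f 75 76 61
f 49 61 59
f 61 50 60
f 59 60 48
f 61 60 59
f 49 59 66
f 59 48 65
f 66 65 52
f 59 65 66
f 49 66 71
f 66 52 72
f 71 72 54
f 66 72 71
f 49 71 75
f 71 54 78
f 75 78 55
f 71 78 75
f 50 76 64
f 76 55 77
f 64 77 51
f 76 77 64
f 48 60 84
f 60 50 85
f 84 85 57
f 60 85 84
f 52 65 81
f 65 48 80
f 81 80 56
f 65 80 81
f 54 72 73
f 72 52 69
f 73 69 53
f 72 69 73
f 55 78 74
f 78 54 70
f 74 70 47
f 78 70 74



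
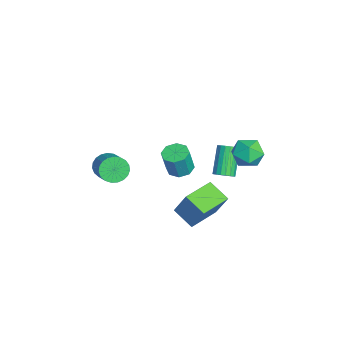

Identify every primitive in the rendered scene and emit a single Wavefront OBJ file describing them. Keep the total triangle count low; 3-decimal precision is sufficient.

v -4.203 -4.143 -1.249
v -3.711 -4.346 -2.048
v -2.225 -3.961 -1.23
v -2.717 -3.757 -0.431
v -3.787 -3.957 -2.094
v -2.3 -3.571 -1.276
v -3.935 -3.6 -1.993
v -2.448 -3.214 -1.176
v -4.129 -3.337 -1.765
v -2.642 -2.951 -0.947
v -4.336 -3.213 -1.446
v -2.849 -2.827 -0.629
v -4.52 -3.25 -1.094
v -3.033 -2.864 -0.277
v -4.649 -3.441 -0.769
v -3.162 -3.056 0.049
v -4.702 -3.754 -0.526
v -3.215 -3.368 0.291
v -4.668 -4.134 -0.409
v -3.181 -3.748 0.409
v -4.554 -4.515 -0.436
v -3.067 -4.13 0.381
v -4.379 -4.832 -0.604
v -2.892 -4.447 0.213
v -4.174 -5.03 -0.884
v -2.687 -4.645 -0.067
v -3.974 -5.075 -1.227
v -2.487 -4.689 -0.409
v -3.814 -4.958 -1.573
v -2.327 -4.572 -0.756
v -3.721 -4.7 -1.864
v -2.234 -4.315 -1.046
v -1.759 0.131 0.373
v -1.066 0.635 0.305
v -0.668 0.314 1.979
v -1.361 -0.191 2.047
v -1.601 0.967 0.496
v -1.203 0.646 2.17
v -2.229 0.809 0.615
v -1.831 0.488 2.289
v -2.581 0.254 0.592
v -2.184 -0.068 2.266
v -2.452 -0.374 0.441
v -2.054 -0.695 2.115
v -1.917 -0.706 0.25
v -1.519 -1.027 1.924
v -1.289 -0.548 0.131
v -0.891 -0.869 1.805
v -0.936 0.008 0.154
v -0.539 -0.314 1.828
v -0.06 4.788 3.002
v 0.845 4.423 2.463
v 0.015 3.357 4.097
v 0.92 2.992 3.558
v 0.979 3.91 4.187
v 0.932 4.795 3.51
v -0.072 2.985 3.05
v -0.119 3.87 2.373
v 0.837 3.309 2.493
v 1.487 3.88 3.195
v -0.627 3.9 3.365
v 0.023 4.471 4.067
v -0.602 2.622 0.493
v -0.259 3.175 0.65
v -1.554 3.532 2.225
v -1.898 2.978 2.067
v -0.464 3.276 0.458
v -1.759 3.633 2.033
v -0.696 3.248 0.274
v -1.991 3.605 1.848
v -0.91 3.096 0.132
v -2.205 3.452 1.707
v -1.063 2.849 0.062
v -2.358 3.206 1.637
v -1.124 2.558 0.078
v -2.42 2.915 1.652
v -1.083 2.279 0.175
v -2.378 2.636 1.75
v -0.946 2.068 0.335
v -2.241 2.425 1.91
v -0.741 1.967 0.527
v -2.036 2.324 2.102
v -0.509 1.995 0.712
v -1.804 2.352 2.286
v -0.295 2.148 0.853
v -1.59 2.504 2.428
v -0.142 2.394 0.923
v -1.437 2.751 2.498
v -0.08 2.685 0.908
v -1.376 3.042 2.482
v -0.122 2.964 0.81
v -1.417 3.321 2.385
v 0.199 -0.344 -1.932
v 0.969 0.309 -0.068
v -1.255 1.17 -1.862
v -0.484 1.823 0.002
v 1.184 0.637 -2.682
v 1.955 1.29 -0.818
v -0.269 2.151 -2.612
v 0.501 2.804 -0.748
f 2 1 5
f 2 5 3
f 3 5 6
f 3 6 4
f 5 1 7
f 5 7 6
f 6 7 8
f 6 8 4
f 7 1 9
f 7 9 8
f 8 9 10
f 8 10 4
f 9 1 11
f 9 11 10
f 10 11 12
f 10 12 4
f 11 1 13
f 11 13 12
f 12 13 14
f 12 14 4
f 13 1 15
f 13 15 14
f 14 15 16
f 14 16 4
f 15 1 17
f 15 17 16
f 16 17 18
f 16 18 4
f 17 1 19
f 17 19 18
f 18 19 20
f 18 20 4
f 19 1 21
f 19 21 20
f 20 21 22
f 20 22 4
f 21 1 23
f 21 23 22
f 22 23 24
f 22 24 4
f 23 1 25
f 23 25 24
f 24 25 26
f 24 26 4
f 25 1 27
f 25 27 26
f 26 27 28
f 26 28 4
f 27 1 29
f 27 29 28
f 28 29 30
f 28 30 4
f 29 1 31
f 29 31 30
f 30 31 32
f 30 32 4
f 31 1 2
f 31 2 32
f 32 2 3
f 32 3 4
f 34 33 37
f 34 37 35
f 35 37 38
f 35 38 36
f 37 33 39
f 37 39 38
f 38 39 40
f 38 40 36
f 39 33 41
f 39 41 40
f 40 41 42
f 40 42 36
f 41 33 43
f 41 43 42
f 42 43 44
f 42 44 36
f 43 33 45
f 43 45 44
f 44 45 46
f 44 46 36
f 45 33 47
f 45 47 46
f 46 47 48
f 46 48 36
f 47 33 49
f 47 49 48
f 48 49 50
f 48 50 36
f 49 33 34
f 49 34 50
f 50 34 35
f 50 35 36
f 51 62 56
f 51 56 52
f 51 52 58
f 51 58 61
f 51 61 62
f 52 56 60
f 56 62 55
f 62 61 53
f 61 58 57
f 58 52 59
f 54 60 55
f 54 55 53
f 54 53 57
f 54 57 59
f 54 59 60
f 55 60 56
f 53 55 62
f 57 53 61
f 59 57 58
f 60 59 52
f 64 63 67
f 64 67 65
f 65 67 68
f 65 68 66
f 67 63 69
f 67 69 68
f 68 69 70
f 68 70 66
f 69 63 71
f 69 71 70
f 70 71 72
f 70 72 66
f 71 63 73
f 71 73 72
f 72 73 74
f 72 74 66
f 73 63 75
f 73 75 74
f 74 75 76
f 74 76 66
f 75 63 77
f 75 77 76
f 76 77 78
f 76 78 66
f 77 63 79
f 77 79 78
f 78 79 80
f 78 80 66
f 79 63 81
f 79 81 80
f 80 81 82
f 80 82 66
f 81 63 83
f 81 83 82
f 82 83 84
f 82 84 66
f 83 63 85
f 83 85 84
f 84 85 86
f 84 86 66
f 85 63 87
f 85 87 86
f 86 87 88
f 86 88 66
f 87 63 89
f 87 89 88
f 88 89 90
f 88 90 66
f 89 63 91
f 89 91 90
f 90 91 92
f 90 92 66
f 91 63 64
f 91 64 92
f 92 64 65
f 92 65 66
f 94 96 93
f 97 94 93
f 93 96 95
f 95 97 93
f 94 100 96
f 98 94 97
f 98 100 94
f 96 100 95
f 99 97 95
f 95 100 99
f 99 98 97
f 100 98 99



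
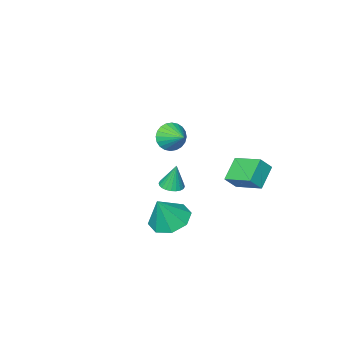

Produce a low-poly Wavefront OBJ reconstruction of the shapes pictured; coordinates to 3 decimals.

v 1.936 2.904 -2.49
v 2.774 3.053 -2.933
v 2.624 2.956 -1.17
v 2.424 3.679 -2.776
v 1.788 3.851 -2.451
v 1.238 3.468 -2.149
v 1.097 2.754 -2.047
v 1.447 2.128 -2.204
v 2.083 1.956 -2.529
v 2.633 2.339 -2.831
v -1.34 3.211 -1.666
v -2.253 2.784 -0.91
v -1.605 4.547 -1.231
v -2.518 4.12 -0.475
v -0.782 3.12 -1.045
v -1.695 2.693 -0.289
v -1.047 4.456 -0.61
v -1.96 4.029 0.146
v 1.26 2.142 1.79
v 1.586 1.867 2.383
v 1.34 3.098 2.19
v 1.81 1.918 2.215
v 1.951 2.004 1.983
v 1.986 2.11 1.721
v 1.911 2.221 1.47
v 1.737 2.32 1.267
v 1.49 2.392 1.144
v 1.209 2.426 1.12
v 0.935 2.416 1.197
v 0.71 2.365 1.365
v 0.57 2.28 1.598
v 0.534 2.173 1.859
v 0.609 2.062 2.111
v 0.783 1.963 2.313
v 1.03 1.891 2.436
v 1.312 1.857 2.461
v -1.942 -1.952 -4.27
v -1.503 -2.333 -4.171
v -2.058 -1.748 -2.97
v -1.387 -2.135 -4.192
v -1.356 -1.91 -4.224
v -1.413 -1.69 -4.264
v -1.552 -1.511 -4.304
v -1.75 -1.398 -4.339
v -1.977 -1.37 -4.364
v -2.199 -1.431 -4.374
v -2.382 -1.57 -4.368
v -2.498 -1.768 -4.348
v -2.529 -1.994 -4.315
v -2.471 -2.213 -4.276
v -2.333 -2.393 -4.235
v -2.135 -2.505 -4.2
v -1.908 -2.533 -4.176
v -1.686 -2.473 -4.165
f 2 1 4
f 2 4 3
f 4 1 5
f 4 5 3
f 5 1 6
f 5 6 3
f 6 1 7
f 6 7 3
f 7 1 8
f 7 8 3
f 8 1 9
f 8 9 3
f 9 1 10
f 9 10 3
f 10 1 2
f 10 2 3
f 12 14 11
f 15 12 11
f 11 14 13
f 13 15 11
f 12 18 14
f 16 12 15
f 16 18 12
f 14 18 13
f 17 15 13
f 13 18 17
f 17 16 15
f 18 16 17
f 20 19 22
f 20 22 21
f 22 19 23
f 22 23 21
f 23 19 24
f 23 24 21
f 24 19 25
f 24 25 21
f 25 19 26
f 25 26 21
f 26 19 27
f 26 27 21
f 27 19 28
f 27 28 21
f 28 19 29
f 28 29 21
f 29 19 30
f 29 30 21
f 30 19 31
f 30 31 21
f 31 19 32
f 31 32 21
f 32 19 33
f 32 33 21
f 33 19 34
f 33 34 21
f 34 19 35
f 34 35 21
f 35 19 36
f 35 36 21
f 36 19 20
f 36 20 21
f 38 37 40
f 38 40 39
f 40 37 41
f 40 41 39
f 41 37 42
f 41 42 39
f 42 37 43
f 42 43 39
f 43 37 44
f 43 44 39
f 44 37 45
f 44 45 39
f 45 37 46
f 45 46 39
f 46 37 47
f 46 47 39
f 47 37 48
f 47 48 39
f 48 37 49
f 48 49 39
f 49 37 50
f 49 50 39
f 50 37 51
f 50 51 39
f 51 37 52
f 51 52 39
f 52 37 53
f 52 53 39
f 53 37 54
f 53 54 39
f 54 37 38
f 54 38 39



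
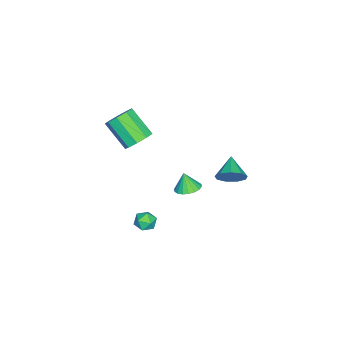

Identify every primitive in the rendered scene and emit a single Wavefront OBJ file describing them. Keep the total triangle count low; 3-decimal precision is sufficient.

v -0.259 3.332 -0.803
v 0.244 2.853 -0.2
v -1.481 2.888 -0.137
v 0.149 3.437 0.015
v -0.137 3.971 -0.153
v -0.48 4.207 -0.625
v -0.72 4.033 -1.181
v -0.744 3.531 -1.559
v -0.542 2.936 -1.584
v -0.207 2.526 -1.243
v 0.103 2.493 -0.697
v -0.31 0.763 -2.701
v 0.482 0.742 -2.593
v -0.47 0.437 -1.599
v 0.399 1.077 -2.506
v 0.175 1.35 -2.457
v -0.145 1.506 -2.457
v -0.497 1.516 -2.506
v -0.813 1.376 -2.593
v -1.029 1.114 -2.701
v -1.103 0.783 -2.809
v -1.02 0.448 -2.896
v -0.796 0.175 -2.945
v -0.476 0.019 -2.945
v -0.123 0.01 -2.896
v 0.192 0.15 -2.809
v 0.408 0.411 -2.701
v 1.787 -1.293 2.649
v 2.657 -1.55 2.732
v 2.122 -2.943 4.033
v 1.253 -2.687 3.951
v 2.524 -1.108 3.15
v 1.989 -2.501 4.452
v 2.047 -0.753 3.334
v 1.512 -2.146 4.636
v 1.449 -0.651 3.198
v 0.914 -2.044 4.499
v 1.009 -0.849 2.804
v 0.474 -2.242 4.106
v 0.933 -1.255 2.339
v 0.398 -2.649 3.64
v 1.257 -1.679 2.018
v 0.722 -3.072 3.32
v 1.83 -1.923 1.993
v 1.295 -3.316 3.295
v 2.382 -1.872 2.275
v 1.847 -3.265 3.576
v 1.796 -0.567 -4.361
v 2.425 -0.231 -4.313
v 2.155 -1.349 -3.587
v 2.784 -1.013 -3.539
v 2.193 -0.704 -3.283
v 1.971 -0.22 -3.76
v 2.609 -1.36 -4.14
v 2.387 -0.876 -4.617
v 2.928 -0.721 -4.176
v 2.67 -0.315 -3.646
v 1.91 -1.265 -4.254
v 1.652 -0.859 -3.724
f 2 1 4
f 2 4 3
f 4 1 5
f 4 5 3
f 5 1 6
f 5 6 3
f 6 1 7
f 6 7 3
f 7 1 8
f 7 8 3
f 8 1 9
f 8 9 3
f 9 1 10
f 9 10 3
f 10 1 11
f 10 11 3
f 11 1 2
f 11 2 3
f 13 12 15
f 13 15 14
f 15 12 16
f 15 16 14
f 16 12 17
f 16 17 14
f 17 12 18
f 17 18 14
f 18 12 19
f 18 19 14
f 19 12 20
f 19 20 14
f 20 12 21
f 20 21 14
f 21 12 22
f 21 22 14
f 22 12 23
f 22 23 14
f 23 12 24
f 23 24 14
f 24 12 25
f 24 25 14
f 25 12 26
f 25 26 14
f 26 12 27
f 26 27 14
f 27 12 13
f 27 13 14
f 29 28 32
f 29 32 30
f 30 32 33
f 30 33 31
f 32 28 34
f 32 34 33
f 33 34 35
f 33 35 31
f 34 28 36
f 34 36 35
f 35 36 37
f 35 37 31
f 36 28 38
f 36 38 37
f 37 38 39
f 37 39 31
f 38 28 40
f 38 40 39
f 39 40 41
f 39 41 31
f 40 28 42
f 40 42 41
f 41 42 43
f 41 43 31
f 42 28 44
f 42 44 43
f 43 44 45
f 43 45 31
f 44 28 46
f 44 46 45
f 45 46 47
f 45 47 31
f 46 28 29
f 46 29 47
f 47 29 30
f 47 30 31
f 48 59 53
f 48 53 49
f 48 49 55
f 48 55 58
f 48 58 59
f 49 53 57
f 53 59 52
f 59 58 50
f 58 55 54
f 55 49 56
f 51 57 52
f 51 52 50
f 51 50 54
f 51 54 56
f 51 56 57
f 52 57 53
f 50 52 59
f 54 50 58
f 56 54 55
f 57 56 49



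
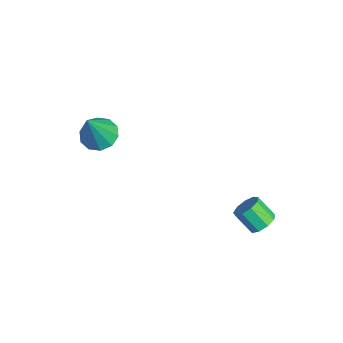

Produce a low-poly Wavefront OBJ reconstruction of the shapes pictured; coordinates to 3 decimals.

v -1.257 -1.157 -1.59
v -0.503 -1.283 -1.913
v -0.583 -1.783 0.23
v -0.523 -0.8 -1.74
v -0.823 -0.454 -1.509
v -1.289 -0.376 -1.31
v -1.743 -0.597 -1.218
v -2.011 -1.031 -1.268
v -1.991 -1.514 -1.441
v -1.691 -1.86 -1.671
v -1.225 -1.938 -1.871
v -0.771 -1.717 -1.963
v 4.153 4.099 -3.587
v 4.675 3.777 -3.443
v 4.129 3.239 -2.668
v 3.607 3.561 -2.813
v 4.654 4.138 -3.207
v 4.108 3.6 -2.432
v 4.398 4.48 -3.15
v 3.852 3.942 -2.375
v 4.028 4.644 -3.297
v 3.482 4.106 -2.522
v 3.716 4.553 -3.58
v 3.17 4.015 -2.806
v 3.609 4.249 -3.867
v 3.063 3.711 -3.092
v 3.756 3.876 -4.023
v 3.21 3.338 -3.248
v 4.089 3.606 -3.975
v 3.543 3.068 -3.2
v 4.452 3.568 -3.746
v 3.906 3.03 -2.971
f 2 1 4
f 2 4 3
f 4 1 5
f 4 5 3
f 5 1 6
f 5 6 3
f 6 1 7
f 6 7 3
f 7 1 8
f 7 8 3
f 8 1 9
f 8 9 3
f 9 1 10
f 9 10 3
f 10 1 11
f 10 11 3
f 11 1 12
f 11 12 3
f 12 1 2
f 12 2 3
f 14 13 17
f 14 17 15
f 15 17 18
f 15 18 16
f 17 13 19
f 17 19 18
f 18 19 20
f 18 20 16
f 19 13 21
f 19 21 20
f 20 21 22
f 20 22 16
f 21 13 23
f 21 23 22
f 22 23 24
f 22 24 16
f 23 13 25
f 23 25 24
f 24 25 26
f 24 26 16
f 25 13 27
f 25 27 26
f 26 27 28
f 26 28 16
f 27 13 29
f 27 29 28
f 28 29 30
f 28 30 16
f 29 13 31
f 29 31 30
f 30 31 32
f 30 32 16
f 31 13 14
f 31 14 32
f 32 14 15
f 32 15 16



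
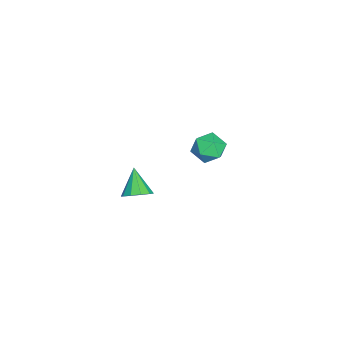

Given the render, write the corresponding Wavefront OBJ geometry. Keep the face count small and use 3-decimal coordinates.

v -3.933 -0.521 -4.662
v -3.102 -0.483 -4.02
v -4.538 -1.857 -3.8
v -3.707 -1.819 -3.158
v -4.43 -1.057 -3.126
v -4.056 -0.231 -3.658
v -3.584 -2.109 -4.162
v -3.21 -1.283 -4.694
v -2.885 -1.465 -3.71
v -3.409 -0.815 -3.07
v -4.231 -1.525 -4.75
v -4.755 -0.875 -4.11
v 3.244 -3.623 -1.917
v 3.764 -3.336 -1.352
v 2.176 -3.997 -0.743
v 3.467 -2.953 -1.5
v 3.085 -2.826 -1.808
v 2.763 -3.004 -2.157
v 2.626 -3.418 -2.415
v 2.724 -3.911 -2.482
v 3.021 -4.294 -2.333
v 3.403 -4.421 -2.025
v 3.725 -4.243 -1.676
v 3.863 -3.829 -1.419
f 1 12 6
f 1 6 2
f 1 2 8
f 1 8 11
f 1 11 12
f 2 6 10
f 6 12 5
f 12 11 3
f 11 8 7
f 8 2 9
f 4 10 5
f 4 5 3
f 4 3 7
f 4 7 9
f 4 9 10
f 5 10 6
f 3 5 12
f 7 3 11
f 9 7 8
f 10 9 2
f 14 13 16
f 14 16 15
f 16 13 17
f 16 17 15
f 17 13 18
f 17 18 15
f 18 13 19
f 18 19 15
f 19 13 20
f 19 20 15
f 20 13 21
f 20 21 15
f 21 13 22
f 21 22 15
f 22 13 23
f 22 23 15
f 23 13 24
f 23 24 15
f 24 13 14
f 24 14 15



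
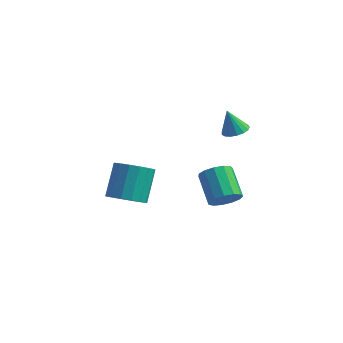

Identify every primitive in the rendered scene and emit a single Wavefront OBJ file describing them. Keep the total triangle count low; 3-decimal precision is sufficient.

v 1.797 3.504 0.799
v 2.124 3 0.903
v 1.403 3.476 1.901
v 2.306 3.217 0.974
v 2.371 3.5 1.004
v 2.305 3.783 0.988
v 2.123 4.003 0.929
v 1.865 4.109 0.839
v 1.593 4.076 0.741
v 1.366 3.912 0.656
v 1.239 3.655 0.604
v 1.239 3.363 0.596
v 1.367 3.103 0.635
v 1.594 2.936 0.712
v 1.867 2.898 0.809
v -2.837 2.491 -4.524
v -1.922 2.569 -4.464
v -2.108 3.707 -3.096
v -3.023 3.629 -3.156
v -2.037 2.888 -4.746
v -2.223 4.026 -3.377
v -2.335 3.116 -4.976
v -2.521 4.254 -3.607
v -2.748 3.2 -5.103
v -2.934 4.339 -3.734
v -3.181 3.123 -5.097
v -3.368 4.261 -3.729
v -3.536 2.9 -4.96
v -3.722 4.039 -3.592
v -3.73 2.584 -4.723
v -3.917 3.723 -3.355
v -3.72 2.246 -4.441
v -3.906 3.385 -3.073
v -3.507 1.964 -4.178
v -3.694 3.103 -2.809
v -3.141 1.803 -3.994
v -3.327 2.942 -2.625
v -2.705 1.8 -3.931
v -2.892 2.938 -2.563
v -2.299 1.954 -4.005
v -2.486 3.093 -2.636
v -2.017 2.232 -4.197
v -2.203 3.37 -2.829
v 2.443 1.273 -1.855
v 3 1.751 -1.763
v 2.095 2.644 -0.912
v 1.537 2.167 -1.005
v 2.797 1.872 -2.106
v 1.892 2.765 -1.256
v 2.482 1.804 -2.37
v 1.577 2.697 -1.52
v 2.154 1.566 -2.47
v 1.249 2.46 -1.62
v 1.917 1.236 -2.375
v 1.012 2.13 -1.525
v 1.848 0.918 -2.115
v 0.943 1.811 -1.265
v 1.967 0.713 -1.773
v 1.062 1.606 -0.922
v 2.237 0.685 -1.456
v 1.332 1.578 -0.606
v 2.573 0.844 -1.267
v 1.667 1.738 -0.416
v 2.867 1.14 -1.264
v 1.962 2.033 -0.413
v 3.026 1.478 -1.449
v 2.121 2.371 -0.598
f 2 1 4
f 2 4 3
f 4 1 5
f 4 5 3
f 5 1 6
f 5 6 3
f 6 1 7
f 6 7 3
f 7 1 8
f 7 8 3
f 8 1 9
f 8 9 3
f 9 1 10
f 9 10 3
f 10 1 11
f 10 11 3
f 11 1 12
f 11 12 3
f 12 1 13
f 12 13 3
f 13 1 14
f 13 14 3
f 14 1 15
f 14 15 3
f 15 1 2
f 15 2 3
f 17 16 20
f 17 20 18
f 18 20 21
f 18 21 19
f 20 16 22
f 20 22 21
f 21 22 23
f 21 23 19
f 22 16 24
f 22 24 23
f 23 24 25
f 23 25 19
f 24 16 26
f 24 26 25
f 25 26 27
f 25 27 19
f 26 16 28
f 26 28 27
f 27 28 29
f 27 29 19
f 28 16 30
f 28 30 29
f 29 30 31
f 29 31 19
f 30 16 32
f 30 32 31
f 31 32 33
f 31 33 19
f 32 16 34
f 32 34 33
f 33 34 35
f 33 35 19
f 34 16 36
f 34 36 35
f 35 36 37
f 35 37 19
f 36 16 38
f 36 38 37
f 37 38 39
f 37 39 19
f 38 16 40
f 38 40 39
f 39 40 41
f 39 41 19
f 40 16 42
f 40 42 41
f 41 42 43
f 41 43 19
f 42 16 17
f 42 17 43
f 43 17 18
f 43 18 19
f 45 44 48
f 45 48 46
f 46 48 49
f 46 49 47
f 48 44 50
f 48 50 49
f 49 50 51
f 49 51 47
f 50 44 52
f 50 52 51
f 51 52 53
f 51 53 47
f 52 44 54
f 52 54 53
f 53 54 55
f 53 55 47
f 54 44 56
f 54 56 55
f 55 56 57
f 55 57 47
f 56 44 58
f 56 58 57
f 57 58 59
f 57 59 47
f 58 44 60
f 58 60 59
f 59 60 61
f 59 61 47
f 60 44 62
f 60 62 61
f 61 62 63
f 61 63 47
f 62 44 64
f 62 64 63
f 63 64 65
f 63 65 47
f 64 44 66
f 64 66 65
f 65 66 67
f 65 67 47
f 66 44 45
f 66 45 67
f 67 45 46
f 67 46 47



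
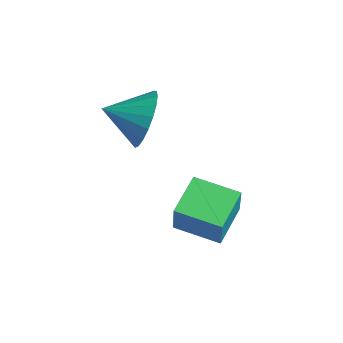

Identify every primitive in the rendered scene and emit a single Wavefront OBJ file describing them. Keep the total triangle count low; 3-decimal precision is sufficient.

v -1.379 0.997 -2.968
v -0.775 0.795 -1.744
v -0.46 2.057 -3.247
v 0.144 1.854 -2.022
v -0.524 0.106 -3.538
v 0.08 -0.097 -2.313
v 0.395 1.165 -3.816
v 0.999 0.963 -2.592
v -2.69 0.065 -0.438
v -2.172 0.209 0.44
v -3.11 -1.085 -0.002
v -2.553 0.383 0.532
v -2.957 0.502 0.455
v -3.315 0.545 0.224
v -3.565 0.506 -0.121
v -3.663 0.39 -0.522
v -3.594 0.218 -0.908
v -3.367 0.019 -1.212
v -3.024 -0.172 -1.383
v -2.623 -0.321 -1.391
v -2.233 -0.404 -1.234
v -1.922 -0.406 -0.939
v -1.744 -0.326 -0.558
v -1.73 -0.179 -0.156
v -1.881 0.01 0.197
f 2 4 1
f 5 2 1
f 1 4 3
f 3 5 1
f 2 8 4
f 6 2 5
f 6 8 2
f 4 8 3
f 7 5 3
f 3 8 7
f 7 6 5
f 8 6 7
f 10 9 12
f 10 12 11
f 12 9 13
f 12 13 11
f 13 9 14
f 13 14 11
f 14 9 15
f 14 15 11
f 15 9 16
f 15 16 11
f 16 9 17
f 16 17 11
f 17 9 18
f 17 18 11
f 18 9 19
f 18 19 11
f 19 9 20
f 19 20 11
f 20 9 21
f 20 21 11
f 21 9 22
f 21 22 11
f 22 9 23
f 22 23 11
f 23 9 24
f 23 24 11
f 24 9 25
f 24 25 11
f 25 9 10
f 25 10 11



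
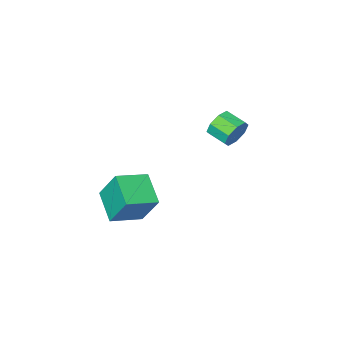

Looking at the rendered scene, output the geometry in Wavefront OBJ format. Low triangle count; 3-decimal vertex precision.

v -1.828 2.777 0.345
v -1.443 2.673 -0.326
v -1.208 1.66 -0.035
v -1.592 1.763 0.635
v -1.091 2.88 0.109
v -0.856 1.867 0.4
v -1.171 3.026 0.683
v -0.935 2.013 0.974
v -1.635 3.026 1.058
v -1.4 2.013 1.349
v -2.212 2.88 1.015
v -1.977 1.867 1.306
v -2.564 2.673 0.58
v -2.329 1.66 0.871
v -2.485 2.527 0.006
v -2.249 1.514 0.297
v -2.02 2.527 -0.369
v -1.785 1.514 -0.078
v 2.765 1.205 -2.342
v 2.512 2.09 -0.772
v 3.239 2.641 -3.075
v 2.985 3.525 -1.505
v 4.275 0.915 -1.935
v 4.021 1.799 -0.365
v 4.748 2.35 -2.668
v 4.495 3.235 -1.098
f 2 1 5
f 2 5 3
f 3 5 6
f 3 6 4
f 5 1 7
f 5 7 6
f 6 7 8
f 6 8 4
f 7 1 9
f 7 9 8
f 8 9 10
f 8 10 4
f 9 1 11
f 9 11 10
f 10 11 12
f 10 12 4
f 11 1 13
f 11 13 12
f 12 13 14
f 12 14 4
f 13 1 15
f 13 15 14
f 14 15 16
f 14 16 4
f 15 1 17
f 15 17 16
f 16 17 18
f 16 18 4
f 17 1 2
f 17 2 18
f 18 2 3
f 18 3 4
f 20 22 19
f 23 20 19
f 19 22 21
f 21 23 19
f 20 26 22
f 24 20 23
f 24 26 20
f 22 26 21
f 25 23 21
f 21 26 25
f 25 24 23
f 26 24 25



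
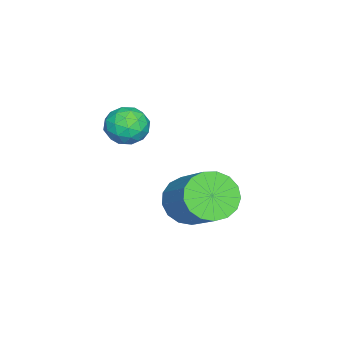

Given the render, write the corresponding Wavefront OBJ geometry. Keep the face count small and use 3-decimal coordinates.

v -2.497 -2.584 -3.656
v -1.876 -2.674 -4.136
v -0.961 -1.745 -3.123
v -1.583 -1.656 -2.644
v -2.047 -2.363 -4.266
v -1.132 -1.434 -3.254
v -2.321 -2.102 -4.257
v -1.406 -1.174 -3.245
v -2.635 -1.953 -4.11
v -1.721 -1.024 -3.098
v -2.918 -1.947 -3.859
v -2.004 -1.019 -2.847
v -3.105 -2.088 -3.562
v -2.19 -1.16 -2.55
v -3.152 -2.342 -3.286
v -2.238 -1.414 -2.274
v -3.049 -2.652 -3.095
v -2.135 -1.724 -2.083
v -2.82 -2.946 -3.033
v -1.906 -2.018 -2.02
v -2.517 -3.157 -3.113
v -1.602 -2.229 -2.101
v -2.209 -3.237 -3.318
v -1.295 -2.309 -2.305
v -1.967 -3.167 -3.6
v -1.053 -2.239 -2.588
v -1.847 -2.964 -3.895
v -0.933 -2.036 -2.883
v -1.62 -3.543 -0.945
v -1.099 -3.68 -0.596
v -2.141 -4.3 -0.464
v -1.62 -4.437 -0.115
v -1.935 -3.887 -0.018
v -1.613 -3.419 -0.315
v -1.627 -4.561 -0.745
v -1.305 -4.093 -1.042
v -1.103 -4.309 -0.473
v -1.294 -3.893 -0.024
v -1.946 -4.087 -1.036
v -2.137 -3.671 -0.587
v -1.313 -3.545 -0.813
v -1.927 -4.435 -0.247
v -2.112 -4.112 -0.19
v -1.806 -4.192 0.015
v -1.616 -3.391 -0.648
v -1.309 -3.472 -0.443
v -1.801 -3.594 -0.103
v -1.931 -4.508 -0.617
v -1.624 -4.589 -0.412
v -1.434 -3.788 -1.075
v -1.128 -3.868 -0.87
v -1.439 -4.386 -0.957
v -1.01 -3.996 -0.535
v -1.317 -4.441 -0.253
v -1.321 -4.513 -0.622
v -1.131 -4.238 -0.797
v -1.122 -3.751 -0.271
v -1.429 -4.196 0.011
v -1.614 -3.872 0.069
v -1.424 -3.597 -0.106
v -1.125 -4.121 -0.199
v -1.811 -3.784 -1.071
v -2.118 -4.229 -0.789
v -1.816 -4.383 -0.954
v -1.626 -4.108 -1.129
v -1.923 -3.539 -0.807
v -2.23 -3.984 -0.525
v -2.109 -3.742 -0.263
v -1.919 -3.467 -0.438
v -2.115 -3.859 -0.861
f 2 1 5
f 2 5 3
f 3 5 6
f 3 6 4
f 5 1 7
f 5 7 6
f 6 7 8
f 6 8 4
f 7 1 9
f 7 9 8
f 8 9 10
f 8 10 4
f 9 1 11
f 9 11 10
f 10 11 12
f 10 12 4
f 11 1 13
f 11 13 12
f 12 13 14
f 12 14 4
f 13 1 15
f 13 15 14
f 14 15 16
f 14 16 4
f 15 1 17
f 15 17 16
f 16 17 18
f 16 18 4
f 17 1 19
f 17 19 18
f 18 19 20
f 18 20 4
f 19 1 21
f 19 21 20
f 20 21 22
f 20 22 4
f 21 1 23
f 21 23 22
f 22 23 24
f 22 24 4
f 23 1 25
f 23 25 24
f 24 25 26
f 24 26 4
f 25 1 27
f 25 27 26
f 26 27 28
f 26 28 4
f 27 1 2
f 27 2 28
f 28 2 3
f 28 3 4
f 29 66 45
f 66 40 69
f 45 69 34
f 66 69 45
f 29 45 41
f 45 34 46
f 41 46 30
f 45 46 41
f 29 41 50
f 41 30 51
f 50 51 36
f 41 51 50
f 29 50 62
f 50 36 65
f 62 65 39
f 50 65 62
f 29 62 66
f 62 39 70
f 66 70 40
f 62 70 66
f 30 46 57
f 46 34 60
f 57 60 38
f 46 60 57
f 34 69 47
f 69 40 68
f 47 68 33
f 69 68 47
f 40 70 67
f 70 39 63
f 67 63 31
f 70 63 67
f 39 65 64
f 65 36 52
f 64 52 35
f 65 52 64
f 36 51 56
f 51 30 53
f 56 53 37
f 51 53 56
f 32 58 44
f 58 38 59
f 44 59 33
f 58 59 44
f 32 44 42
f 44 33 43
f 42 43 31
f 44 43 42
f 32 42 49
f 42 31 48
f 49 48 35
f 42 48 49
f 32 49 54
f 49 35 55
f 54 55 37
f 49 55 54
f 32 54 58
f 54 37 61
f 58 61 38
f 54 61 58
f 33 59 47
f 59 38 60
f 47 60 34
f 59 60 47
f 31 43 67
f 43 33 68
f 67 68 40
f 43 68 67
f 35 48 64
f 48 31 63
f 64 63 39
f 48 63 64
f 37 55 56
f 55 35 52
f 56 52 36
f 55 52 56
f 38 61 57
f 61 37 53
f 57 53 30
f 61 53 57



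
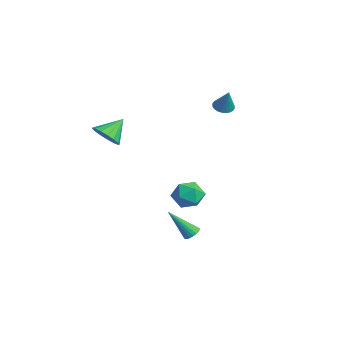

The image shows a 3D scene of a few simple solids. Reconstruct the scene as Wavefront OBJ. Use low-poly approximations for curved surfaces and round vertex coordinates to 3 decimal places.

v 0.871 -3.548 2.376
v 1.727 -3.163 2.174
v 0.589 -2.392 3.384
v 1.444 -2.967 1.87
v 1.03 -2.905 1.682
v 0.579 -2.99 1.652
v 0.195 -3.202 1.789
v -0.033 -3.494 2.06
v -0.055 -3.799 2.404
v 0.136 -4.046 2.741
v 0.495 -4.179 2.995
v 0.941 -4.168 3.106
v 1.37 -4.014 3.051
v 1.686 -3.754 2.841
v 1.814 -3.447 2.525
v 3.858 0.321 -4.601
v 4.382 0.188 -4.501
v 3.242 -0.861 -2.939
v 4.357 0.377 -4.376
v 4.245 0.557 -4.289
v 4.066 0.696 -4.257
v 3.852 0.77 -4.283
v 3.638 0.767 -4.365
v 3.463 0.686 -4.488
v 3.355 0.542 -4.63
v 3.335 0.36 -4.767
v 3.405 0.172 -4.875
v 3.554 0.009 -4.936
v 3.755 -0.1 -4.939
v 3.974 -0.136 -4.883
v 4.173 -0.093 -4.779
v 4.317 0.021 -4.644
v -0.171 4.002 3
v 0.314 3.655 2.741
v 0.551 3.998 4.36
v 0.395 3.892 2.699
v 0.389 4.145 2.703
v 0.298 4.377 2.752
v 0.136 4.552 2.838
v -0.073 4.643 2.95
v -0.297 4.636 3.069
v -0.502 4.533 3.177
v -0.656 4.349 3.258
v -0.737 4.112 3.3
v -0.731 3.859 3.297
v -0.64 3.627 3.248
v -0.478 3.452 3.161
v -0.269 3.362 3.05
v -0.045 3.368 2.931
v 0.16 3.471 2.823
v 2.399 1.13 -1.397
v 3.095 1.474 -2.074
v 2.305 -0.314 -2.226
v 3.001 0.03 -2.903
v 3.283 -0.177 -1.934
v 3.341 0.715 -1.422
v 2.059 0.445 -2.878
v 2.117 1.337 -2.366
v 2.885 1.05 -2.99
v 3.642 0.666 -2.406
v 1.758 0.494 -1.894
v 2.515 0.11 -1.31
f 2 1 4
f 2 4 3
f 4 1 5
f 4 5 3
f 5 1 6
f 5 6 3
f 6 1 7
f 6 7 3
f 7 1 8
f 7 8 3
f 8 1 9
f 8 9 3
f 9 1 10
f 9 10 3
f 10 1 11
f 10 11 3
f 11 1 12
f 11 12 3
f 12 1 13
f 12 13 3
f 13 1 14
f 13 14 3
f 14 1 15
f 14 15 3
f 15 1 2
f 15 2 3
f 17 16 19
f 17 19 18
f 19 16 20
f 19 20 18
f 20 16 21
f 20 21 18
f 21 16 22
f 21 22 18
f 22 16 23
f 22 23 18
f 23 16 24
f 23 24 18
f 24 16 25
f 24 25 18
f 25 16 26
f 25 26 18
f 26 16 27
f 26 27 18
f 27 16 28
f 27 28 18
f 28 16 29
f 28 29 18
f 29 16 30
f 29 30 18
f 30 16 31
f 30 31 18
f 31 16 32
f 31 32 18
f 32 16 17
f 32 17 18
f 34 33 36
f 34 36 35
f 36 33 37
f 36 37 35
f 37 33 38
f 37 38 35
f 38 33 39
f 38 39 35
f 39 33 40
f 39 40 35
f 40 33 41
f 40 41 35
f 41 33 42
f 41 42 35
f 42 33 43
f 42 43 35
f 43 33 44
f 43 44 35
f 44 33 45
f 44 45 35
f 45 33 46
f 45 46 35
f 46 33 47
f 46 47 35
f 47 33 48
f 47 48 35
f 48 33 49
f 48 49 35
f 49 33 50
f 49 50 35
f 50 33 34
f 50 34 35
f 51 62 56
f 51 56 52
f 51 52 58
f 51 58 61
f 51 61 62
f 52 56 60
f 56 62 55
f 62 61 53
f 61 58 57
f 58 52 59
f 54 60 55
f 54 55 53
f 54 53 57
f 54 57 59
f 54 59 60
f 55 60 56
f 53 55 62
f 57 53 61
f 59 57 58
f 60 59 52



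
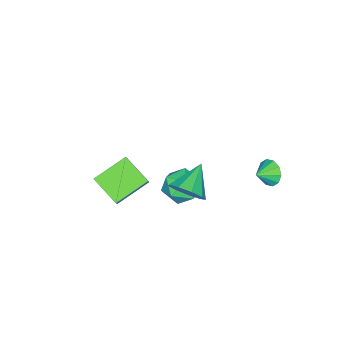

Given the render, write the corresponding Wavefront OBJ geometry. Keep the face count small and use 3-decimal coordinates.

v 2.79 1.11 1.38
v 3.555 0.688 0.607
v 1.365 0.552 0.273
v 2.13 0.13 -0.5
v 2.004 -0.387 0.539
v 2.885 -0.042 1.223
v 2.035 1.282 -0.343
v 2.916 1.627 0.341
v 3.089 0.794 -0.458
v 3.07 -0.238 0.087
v 1.85 1.478 0.793
v 1.831 0.446 1.338
v -2.993 2.726 -2.108
v -2.557 3.199 -2.679
v -2.087 2.394 -1.692
v -2.645 3.499 -2.249
v -2.866 3.504 -1.765
v -3.135 3.211 -1.413
v -3.35 2.733 -1.326
v -3.428 2.252 -1.538
v -3.34 1.952 -1.968
v -3.12 1.947 -2.451
v -2.85 2.24 -2.804
v -2.635 2.718 -2.891
v 1.81 -5.333 -3.161
v 0.033 -4.457 -2.25
v 2.138 -3.683 -4.107
v 0.361 -2.807 -3.196
v 2.619 -4.853 -2.044
v 0.842 -3.977 -1.133
v 2.947 -3.203 -2.99
v 1.17 -2.327 -2.079
v 4.086 1.967 2.21
v 4.525 2.542 2.971
v 2.534 1.853 3.19
v 4.195 2.97 2.498
v 3.815 2.93 1.891
v 3.561 2.438 1.432
v 3.553 1.726 1.338
v 3.795 1.127 1.651
v 4.173 0.92 2.226
v 4.511 1.204 2.793
v 4.65 1.844 3.087
f 1 12 6
f 1 6 2
f 1 2 8
f 1 8 11
f 1 11 12
f 2 6 10
f 6 12 5
f 12 11 3
f 11 8 7
f 8 2 9
f 4 10 5
f 4 5 3
f 4 3 7
f 4 7 9
f 4 9 10
f 5 10 6
f 3 5 12
f 7 3 11
f 9 7 8
f 10 9 2
f 14 13 16
f 14 16 15
f 16 13 17
f 16 17 15
f 17 13 18
f 17 18 15
f 18 13 19
f 18 19 15
f 19 13 20
f 19 20 15
f 20 13 21
f 20 21 15
f 21 13 22
f 21 22 15
f 22 13 23
f 22 23 15
f 23 13 24
f 23 24 15
f 24 13 14
f 24 14 15
f 26 28 25
f 29 26 25
f 25 28 27
f 27 29 25
f 26 32 28
f 30 26 29
f 30 32 26
f 28 32 27
f 31 29 27
f 27 32 31
f 31 30 29
f 32 30 31
f 34 33 36
f 34 36 35
f 36 33 37
f 36 37 35
f 37 33 38
f 37 38 35
f 38 33 39
f 38 39 35
f 39 33 40
f 39 40 35
f 40 33 41
f 40 41 35
f 41 33 42
f 41 42 35
f 42 33 43
f 42 43 35
f 43 33 34
f 43 34 35



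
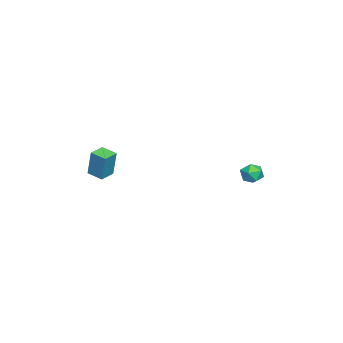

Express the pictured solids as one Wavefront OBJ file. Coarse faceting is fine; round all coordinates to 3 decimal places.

v 2.856 -4.173 2.538
v 3.092 -3.903 4.2
v 3.232 -3.29 2.341
v 3.468 -3.02 4.003
v 3.732 -4.56 2.477
v 3.968 -4.29 4.139
v 4.108 -3.677 2.28
v 4.344 -3.407 3.942
v 0.988 4.344 2.304
v 1.365 3.715 2.244
v 0.115 3.885 1.636
v 0.492 3.256 1.576
v 0.203 3.452 2.224
v 0.742 3.735 2.637
v 0.738 3.865 1.243
v 1.277 4.148 1.656
v 1.21 3.418 1.589
v 0.88 3.163 2.195
v 0.6 4.437 1.685
v 0.27 4.182 2.291
f 2 4 1
f 5 2 1
f 1 4 3
f 3 5 1
f 2 8 4
f 6 2 5
f 6 8 2
f 4 8 3
f 7 5 3
f 3 8 7
f 7 6 5
f 8 6 7
f 9 20 14
f 9 14 10
f 9 10 16
f 9 16 19
f 9 19 20
f 10 14 18
f 14 20 13
f 20 19 11
f 19 16 15
f 16 10 17
f 12 18 13
f 12 13 11
f 12 11 15
f 12 15 17
f 12 17 18
f 13 18 14
f 11 13 20
f 15 11 19
f 17 15 16
f 18 17 10

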